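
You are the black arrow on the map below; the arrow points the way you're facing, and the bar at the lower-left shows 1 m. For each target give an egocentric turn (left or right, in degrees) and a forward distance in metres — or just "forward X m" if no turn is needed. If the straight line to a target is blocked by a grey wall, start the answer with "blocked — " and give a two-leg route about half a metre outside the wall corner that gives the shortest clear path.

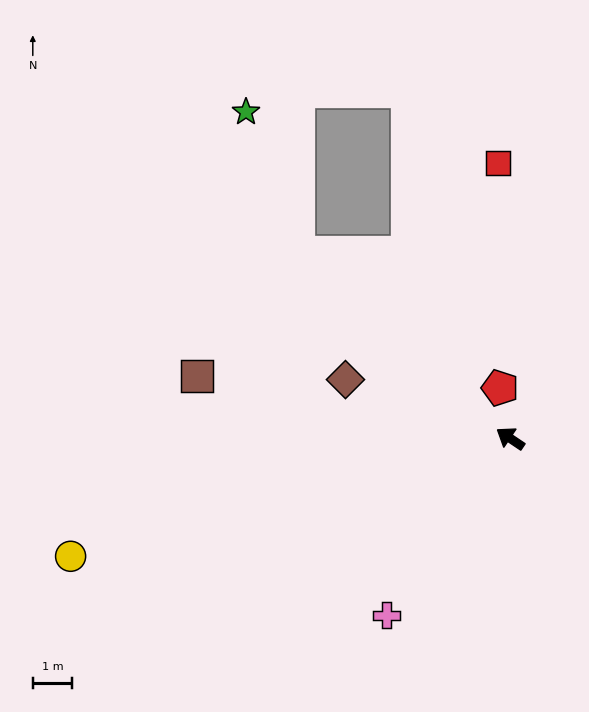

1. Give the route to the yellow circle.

turn left 49°, forward 11.5 m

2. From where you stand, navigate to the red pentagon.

turn right 45°, forward 1.3 m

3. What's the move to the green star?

blocked — turn right 7°, forward 7.1 m, then turn right 29°, forward 3.8 m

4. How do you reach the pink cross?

turn left 89°, forward 5.4 m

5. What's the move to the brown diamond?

turn left 14°, forward 4.4 m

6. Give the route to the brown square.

turn left 23°, forward 8.0 m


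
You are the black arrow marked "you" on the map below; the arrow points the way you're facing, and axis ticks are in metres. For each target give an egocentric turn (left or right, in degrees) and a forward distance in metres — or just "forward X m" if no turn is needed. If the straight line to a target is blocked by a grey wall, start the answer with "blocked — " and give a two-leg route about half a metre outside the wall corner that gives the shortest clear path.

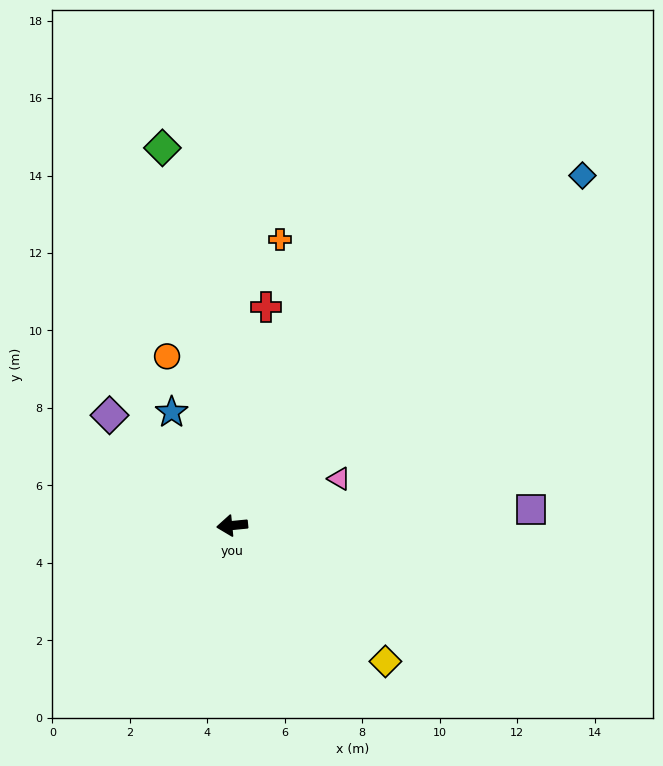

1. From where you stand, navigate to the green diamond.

turn right 85°, forward 9.9 m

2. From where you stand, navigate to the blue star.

turn right 68°, forward 3.3 m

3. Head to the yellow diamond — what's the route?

turn left 133°, forward 5.3 m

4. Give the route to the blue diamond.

turn right 141°, forward 12.8 m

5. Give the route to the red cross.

turn right 104°, forward 5.7 m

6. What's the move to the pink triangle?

turn right 162°, forward 3.0 m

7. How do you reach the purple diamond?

turn right 48°, forward 4.3 m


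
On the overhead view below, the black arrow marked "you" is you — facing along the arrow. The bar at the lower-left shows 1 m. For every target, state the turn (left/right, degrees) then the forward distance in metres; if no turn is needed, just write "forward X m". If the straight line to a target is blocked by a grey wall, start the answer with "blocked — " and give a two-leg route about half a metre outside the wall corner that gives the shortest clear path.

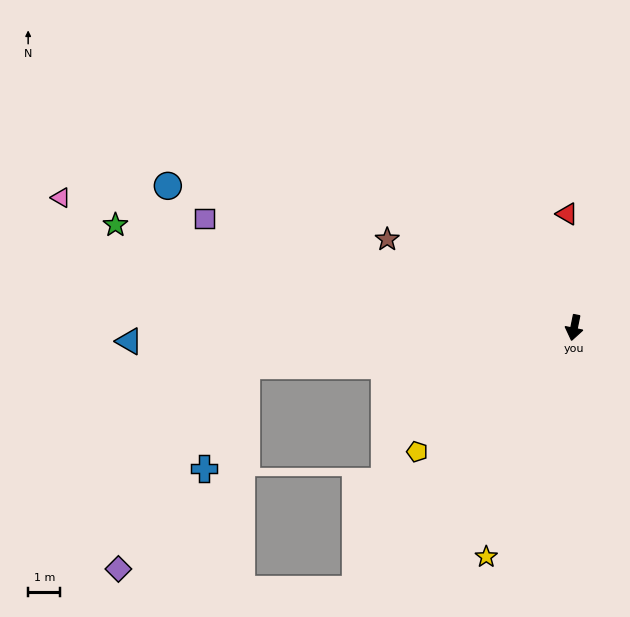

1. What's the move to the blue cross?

blocked — turn right 72°, forward 10.3 m, then turn left 61°, forward 3.5 m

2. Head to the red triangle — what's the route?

turn right 165°, forward 3.6 m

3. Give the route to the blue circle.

turn right 98°, forward 13.4 m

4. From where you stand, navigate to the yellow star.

turn right 10°, forward 7.6 m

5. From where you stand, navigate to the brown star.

turn right 104°, forward 6.4 m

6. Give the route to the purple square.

turn right 95°, forward 12.0 m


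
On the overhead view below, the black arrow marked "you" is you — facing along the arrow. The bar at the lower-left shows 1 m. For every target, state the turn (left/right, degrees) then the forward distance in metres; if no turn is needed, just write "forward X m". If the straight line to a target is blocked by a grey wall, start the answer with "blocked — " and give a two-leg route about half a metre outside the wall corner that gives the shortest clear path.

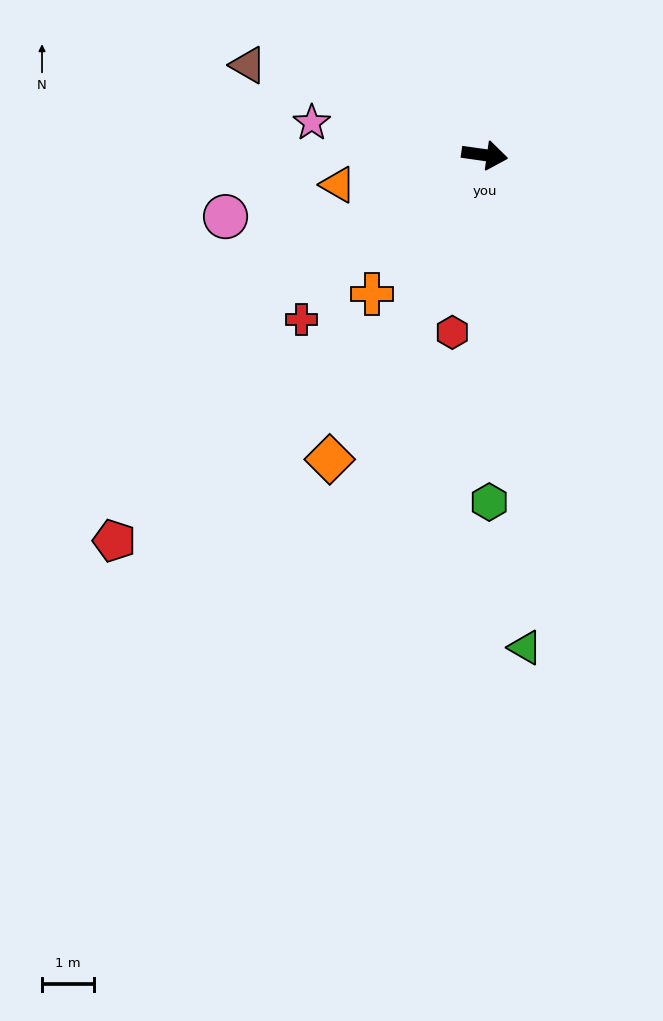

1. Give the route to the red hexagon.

turn right 92°, forward 3.4 m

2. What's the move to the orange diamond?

turn right 109°, forward 6.5 m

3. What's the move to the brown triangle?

turn left 167°, forward 4.8 m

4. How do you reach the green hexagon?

turn right 81°, forward 6.6 m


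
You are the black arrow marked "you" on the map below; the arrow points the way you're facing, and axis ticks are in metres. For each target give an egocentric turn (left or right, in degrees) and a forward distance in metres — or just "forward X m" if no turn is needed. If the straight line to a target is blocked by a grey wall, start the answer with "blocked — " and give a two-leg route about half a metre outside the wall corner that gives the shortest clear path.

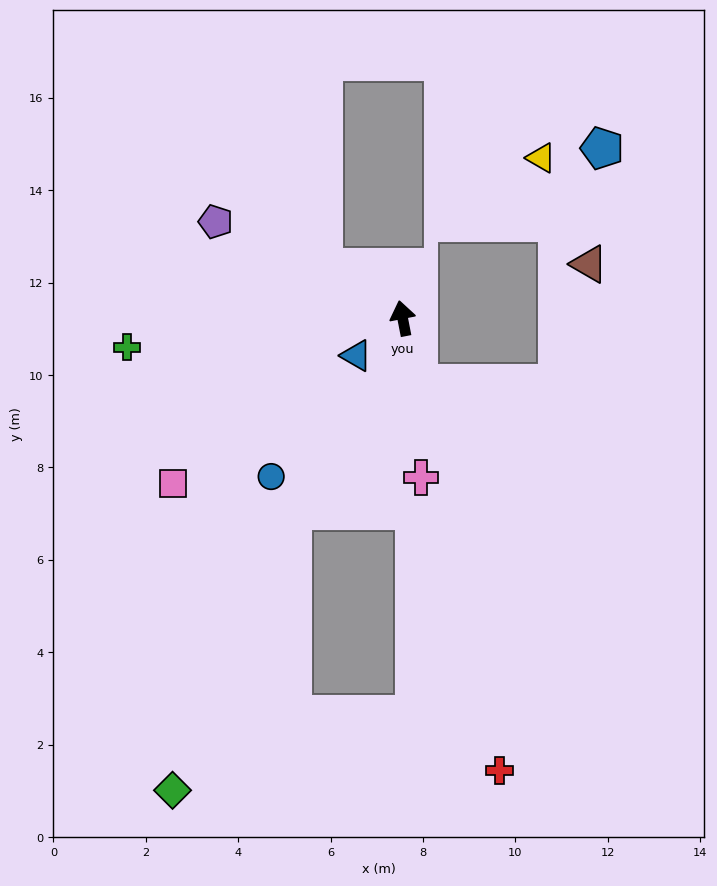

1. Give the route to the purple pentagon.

turn left 52°, forward 4.6 m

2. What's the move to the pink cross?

turn left 176°, forward 3.5 m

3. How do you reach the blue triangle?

turn left 118°, forward 1.3 m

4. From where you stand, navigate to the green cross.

turn left 85°, forward 6.0 m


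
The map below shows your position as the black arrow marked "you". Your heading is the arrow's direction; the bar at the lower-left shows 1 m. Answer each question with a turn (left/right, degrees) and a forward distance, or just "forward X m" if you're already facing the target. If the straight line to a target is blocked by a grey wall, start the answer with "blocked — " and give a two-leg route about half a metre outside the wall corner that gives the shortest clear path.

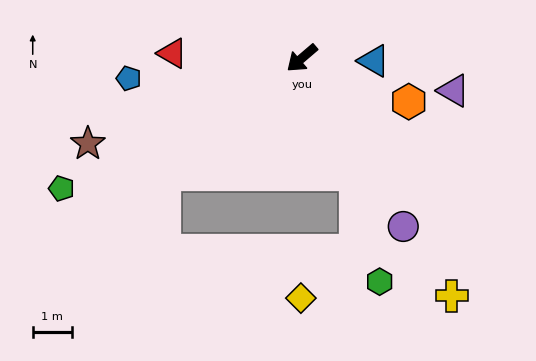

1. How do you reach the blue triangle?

turn left 137°, forward 1.8 m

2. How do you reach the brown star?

turn right 19°, forward 5.9 m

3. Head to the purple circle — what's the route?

turn left 81°, forward 5.0 m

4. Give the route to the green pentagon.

turn right 12°, forward 7.0 m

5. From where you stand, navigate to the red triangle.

turn right 43°, forward 3.3 m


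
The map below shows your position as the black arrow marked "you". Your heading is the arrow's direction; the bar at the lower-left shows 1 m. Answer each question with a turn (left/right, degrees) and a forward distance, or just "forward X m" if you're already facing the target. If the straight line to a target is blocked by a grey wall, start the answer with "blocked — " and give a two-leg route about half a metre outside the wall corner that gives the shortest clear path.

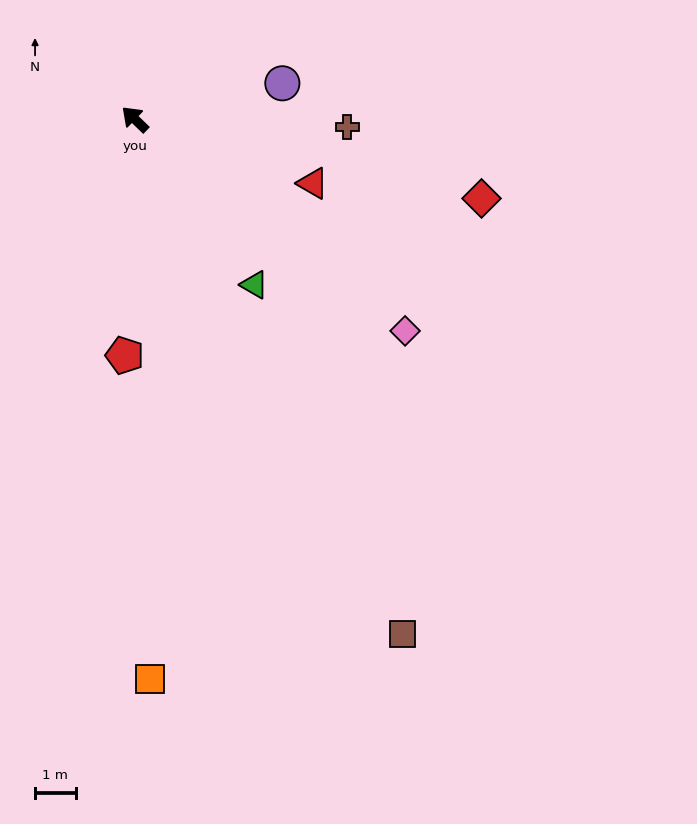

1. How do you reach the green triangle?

turn left 170°, forward 5.0 m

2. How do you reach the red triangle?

turn right 156°, forward 4.7 m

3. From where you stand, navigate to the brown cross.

turn right 138°, forward 5.3 m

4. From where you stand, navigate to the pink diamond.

turn right 174°, forward 8.5 m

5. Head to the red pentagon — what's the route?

turn left 131°, forward 5.8 m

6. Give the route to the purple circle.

turn right 122°, forward 3.8 m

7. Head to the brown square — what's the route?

turn left 161°, forward 14.3 m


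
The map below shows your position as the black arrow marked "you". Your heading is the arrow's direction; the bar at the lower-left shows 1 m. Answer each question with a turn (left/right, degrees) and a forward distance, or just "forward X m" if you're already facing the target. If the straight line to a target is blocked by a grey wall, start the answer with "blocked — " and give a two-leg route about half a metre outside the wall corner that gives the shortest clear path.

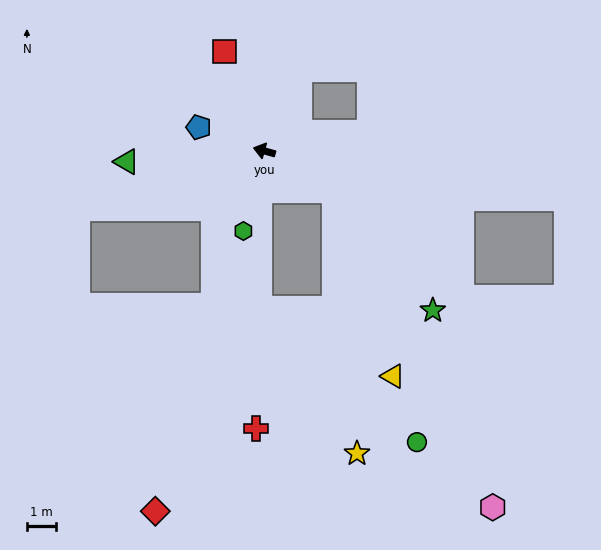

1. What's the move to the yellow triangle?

blocked — turn left 166°, forward 2.7 m, then turn right 43°, forward 6.7 m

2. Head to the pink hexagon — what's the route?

blocked — turn left 166°, forward 2.7 m, then turn right 34°, forward 12.2 m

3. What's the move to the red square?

turn right 53°, forward 3.7 m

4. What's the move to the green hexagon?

turn left 91°, forward 2.8 m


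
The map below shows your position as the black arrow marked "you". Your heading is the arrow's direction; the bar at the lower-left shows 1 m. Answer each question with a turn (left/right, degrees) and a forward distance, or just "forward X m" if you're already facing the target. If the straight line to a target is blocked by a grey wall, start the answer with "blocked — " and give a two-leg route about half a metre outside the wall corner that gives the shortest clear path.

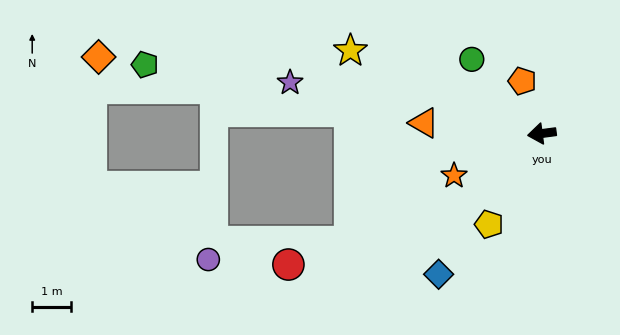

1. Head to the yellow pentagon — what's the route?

turn left 52°, forward 2.7 m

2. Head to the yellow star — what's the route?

turn right 31°, forward 5.4 m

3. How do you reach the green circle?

turn right 54°, forward 2.6 m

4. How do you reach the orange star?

turn left 18°, forward 2.5 m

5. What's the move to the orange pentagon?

turn right 77°, forward 1.5 m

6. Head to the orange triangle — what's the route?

turn right 13°, forward 3.1 m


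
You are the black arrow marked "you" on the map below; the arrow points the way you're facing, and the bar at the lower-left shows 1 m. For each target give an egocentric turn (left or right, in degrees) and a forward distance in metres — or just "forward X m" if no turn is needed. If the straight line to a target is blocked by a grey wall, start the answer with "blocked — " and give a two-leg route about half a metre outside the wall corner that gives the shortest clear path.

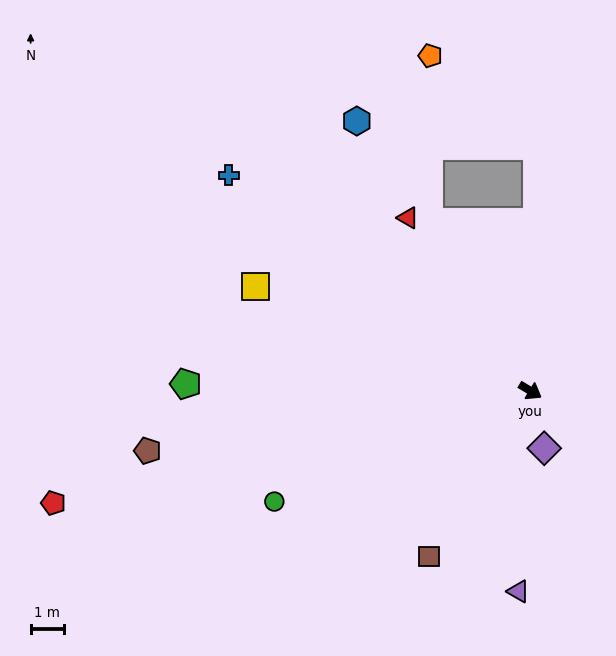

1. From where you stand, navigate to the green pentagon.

turn right 150°, forward 10.4 m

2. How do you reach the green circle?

turn right 126°, forward 8.5 m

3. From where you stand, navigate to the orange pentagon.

blocked — turn left 152°, forward 6.0 m, then turn right 31°, forward 5.0 m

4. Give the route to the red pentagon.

turn right 136°, forward 14.9 m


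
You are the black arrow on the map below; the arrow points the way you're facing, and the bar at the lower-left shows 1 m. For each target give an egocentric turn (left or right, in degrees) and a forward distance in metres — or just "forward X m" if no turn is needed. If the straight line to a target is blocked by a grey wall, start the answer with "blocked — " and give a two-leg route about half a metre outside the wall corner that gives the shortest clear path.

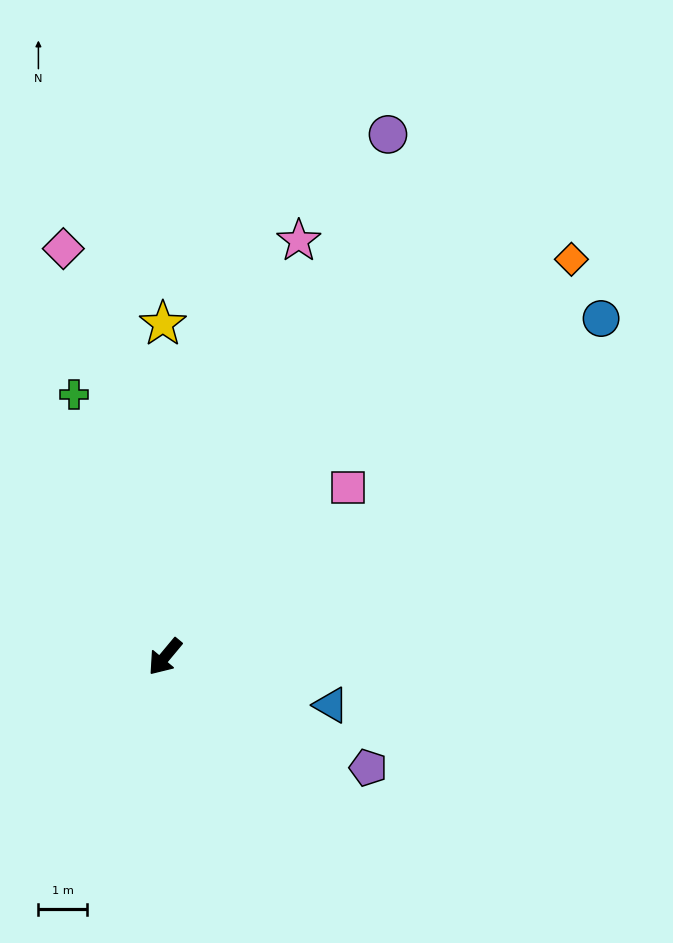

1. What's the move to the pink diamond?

turn right 126°, forward 8.6 m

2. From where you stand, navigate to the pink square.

turn left 173°, forward 5.1 m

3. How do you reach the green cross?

turn right 121°, forward 5.7 m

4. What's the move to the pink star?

turn right 158°, forward 9.0 m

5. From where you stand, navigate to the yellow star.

turn right 140°, forward 6.8 m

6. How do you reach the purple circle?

turn right 163°, forward 11.7 m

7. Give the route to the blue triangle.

turn left 114°, forward 3.5 m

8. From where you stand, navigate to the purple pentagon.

turn left 101°, forward 4.7 m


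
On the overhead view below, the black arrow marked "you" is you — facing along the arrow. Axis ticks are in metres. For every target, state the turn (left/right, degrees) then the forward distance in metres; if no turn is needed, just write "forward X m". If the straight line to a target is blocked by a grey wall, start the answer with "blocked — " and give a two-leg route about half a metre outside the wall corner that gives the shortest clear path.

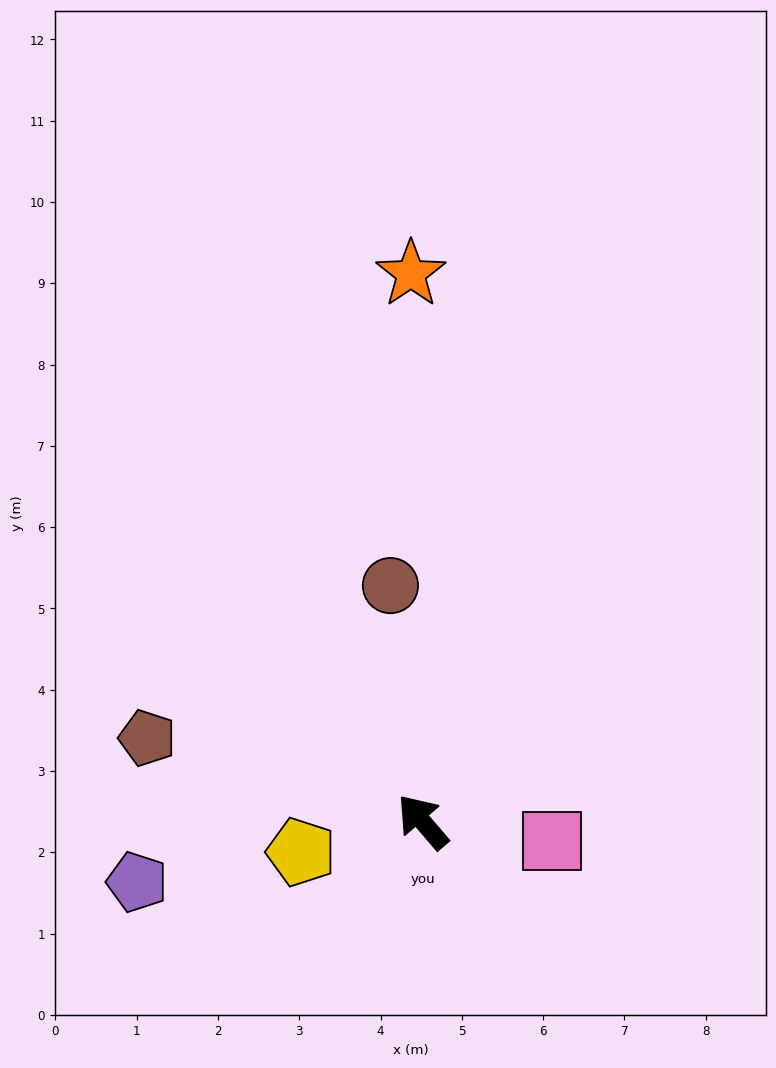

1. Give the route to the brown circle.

turn right 33°, forward 2.9 m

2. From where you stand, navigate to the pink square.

turn right 139°, forward 1.6 m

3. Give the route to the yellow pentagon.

turn left 63°, forward 1.5 m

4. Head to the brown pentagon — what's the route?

turn left 32°, forward 3.5 m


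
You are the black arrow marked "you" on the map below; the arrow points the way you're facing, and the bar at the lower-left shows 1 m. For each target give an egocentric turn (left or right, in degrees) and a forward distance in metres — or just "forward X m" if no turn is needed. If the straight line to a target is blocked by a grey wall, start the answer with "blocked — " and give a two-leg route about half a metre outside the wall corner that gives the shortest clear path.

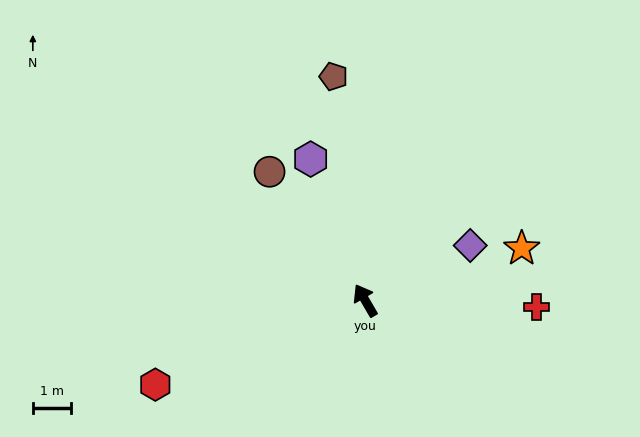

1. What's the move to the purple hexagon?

turn right 9°, forward 4.0 m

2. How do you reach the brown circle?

turn left 6°, forward 4.2 m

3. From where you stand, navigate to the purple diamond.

turn right 93°, forward 3.1 m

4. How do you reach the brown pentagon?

turn right 22°, forward 6.0 m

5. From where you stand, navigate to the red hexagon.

turn left 82°, forward 6.0 m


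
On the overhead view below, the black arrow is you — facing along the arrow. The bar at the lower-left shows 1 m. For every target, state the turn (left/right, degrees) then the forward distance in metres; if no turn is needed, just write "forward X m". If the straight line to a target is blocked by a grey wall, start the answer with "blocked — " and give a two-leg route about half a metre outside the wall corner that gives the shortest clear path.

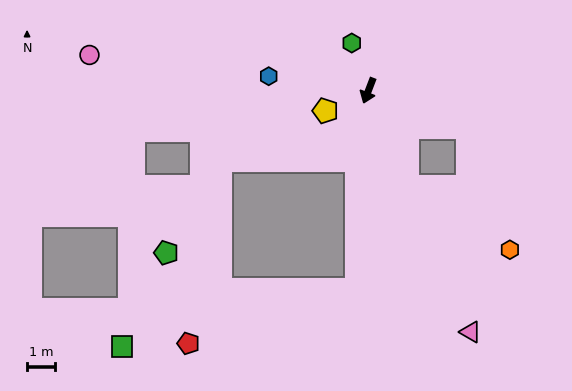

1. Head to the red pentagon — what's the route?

blocked — turn left 18°, forward 7.1 m, then turn right 69°, forward 6.3 m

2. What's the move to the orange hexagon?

blocked — turn left 43°, forward 3.7 m, then turn left 36°, forward 4.3 m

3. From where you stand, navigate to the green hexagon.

turn right 140°, forward 1.8 m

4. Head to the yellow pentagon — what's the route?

turn right 44°, forward 1.7 m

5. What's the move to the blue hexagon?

turn right 77°, forward 3.6 m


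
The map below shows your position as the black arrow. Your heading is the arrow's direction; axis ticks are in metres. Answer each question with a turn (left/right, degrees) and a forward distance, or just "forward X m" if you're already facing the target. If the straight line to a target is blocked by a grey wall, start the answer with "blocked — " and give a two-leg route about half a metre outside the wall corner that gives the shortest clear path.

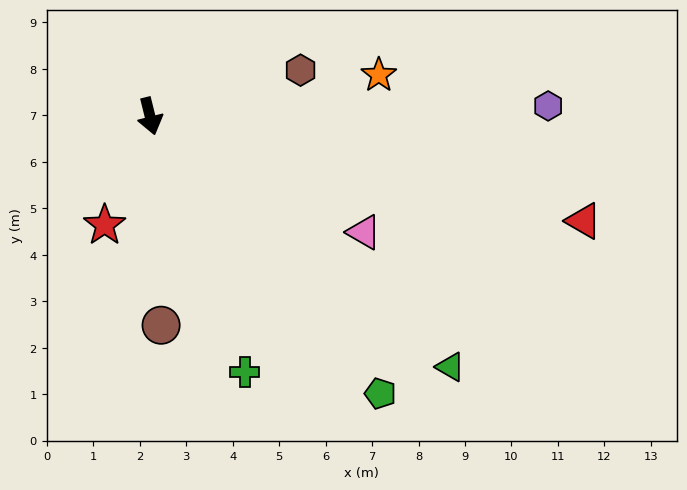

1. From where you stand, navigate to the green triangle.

turn left 36°, forward 8.4 m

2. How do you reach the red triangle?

turn left 62°, forward 9.6 m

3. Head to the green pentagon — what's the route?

turn left 26°, forward 7.8 m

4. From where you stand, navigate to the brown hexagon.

turn left 93°, forward 3.4 m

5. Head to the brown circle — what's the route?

turn right 11°, forward 4.5 m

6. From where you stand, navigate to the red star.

turn right 37°, forward 2.5 m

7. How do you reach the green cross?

turn left 6°, forward 5.9 m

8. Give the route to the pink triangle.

turn left 48°, forward 5.2 m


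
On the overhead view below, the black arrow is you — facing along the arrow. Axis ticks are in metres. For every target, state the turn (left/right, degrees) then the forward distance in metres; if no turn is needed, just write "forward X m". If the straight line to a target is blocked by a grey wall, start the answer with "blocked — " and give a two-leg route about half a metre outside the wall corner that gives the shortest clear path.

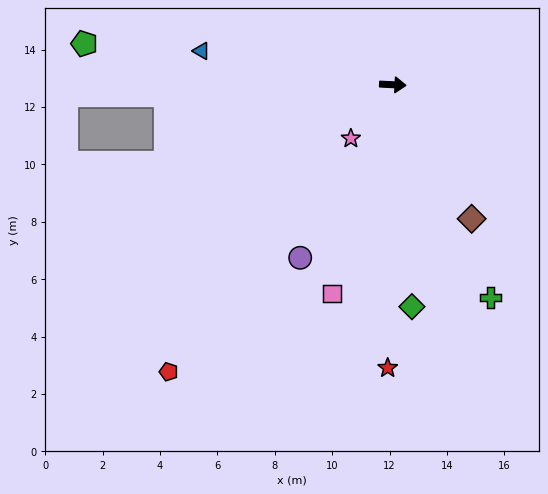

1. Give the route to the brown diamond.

turn right 57°, forward 5.4 m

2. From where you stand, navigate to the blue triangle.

turn left 173°, forward 6.8 m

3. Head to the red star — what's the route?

turn right 88°, forward 9.9 m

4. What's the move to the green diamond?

turn right 82°, forward 7.8 m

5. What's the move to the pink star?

turn right 125°, forward 2.4 m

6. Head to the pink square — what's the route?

turn right 103°, forward 7.6 m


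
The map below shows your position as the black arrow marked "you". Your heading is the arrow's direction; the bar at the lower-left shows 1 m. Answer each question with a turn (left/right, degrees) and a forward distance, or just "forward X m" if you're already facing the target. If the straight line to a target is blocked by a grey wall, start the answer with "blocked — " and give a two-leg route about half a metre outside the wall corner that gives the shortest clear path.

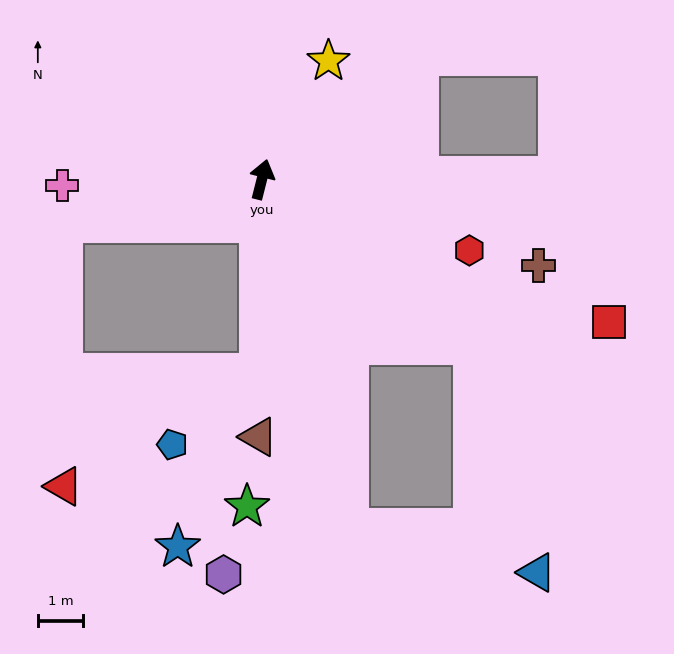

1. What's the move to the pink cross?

turn left 106°, forward 4.4 m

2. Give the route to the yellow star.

turn right 15°, forward 3.0 m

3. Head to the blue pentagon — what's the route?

blocked — turn right 167°, forward 4.3 m, then turn right 49°, forward 2.5 m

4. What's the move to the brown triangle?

turn right 167°, forward 5.7 m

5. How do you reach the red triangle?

blocked — turn left 117°, forward 4.5 m, then turn left 77°, forward 5.8 m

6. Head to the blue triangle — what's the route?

blocked — turn right 114°, forward 5.9 m, then turn right 36°, forward 5.2 m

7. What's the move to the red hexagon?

turn right 95°, forward 4.8 m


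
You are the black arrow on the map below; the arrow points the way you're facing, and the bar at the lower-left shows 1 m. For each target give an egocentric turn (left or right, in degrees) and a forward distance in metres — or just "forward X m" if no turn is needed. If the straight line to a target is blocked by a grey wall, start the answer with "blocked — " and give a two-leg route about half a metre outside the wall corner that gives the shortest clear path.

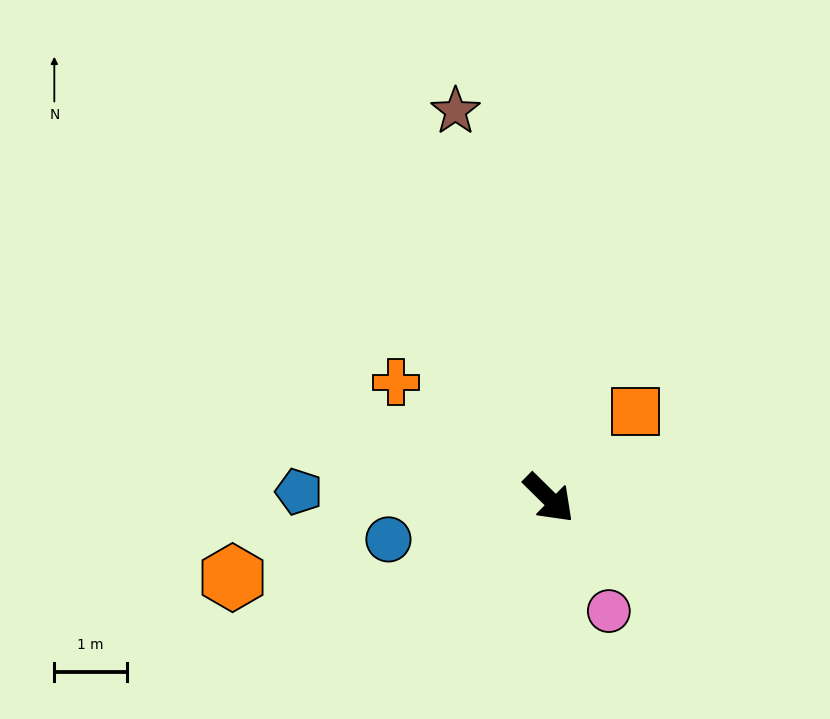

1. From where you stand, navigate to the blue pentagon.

turn right 137°, forward 3.5 m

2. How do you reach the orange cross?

turn right 173°, forward 2.7 m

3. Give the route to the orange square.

turn left 90°, forward 1.7 m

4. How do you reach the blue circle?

turn right 121°, forward 2.3 m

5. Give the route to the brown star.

turn left 148°, forward 5.5 m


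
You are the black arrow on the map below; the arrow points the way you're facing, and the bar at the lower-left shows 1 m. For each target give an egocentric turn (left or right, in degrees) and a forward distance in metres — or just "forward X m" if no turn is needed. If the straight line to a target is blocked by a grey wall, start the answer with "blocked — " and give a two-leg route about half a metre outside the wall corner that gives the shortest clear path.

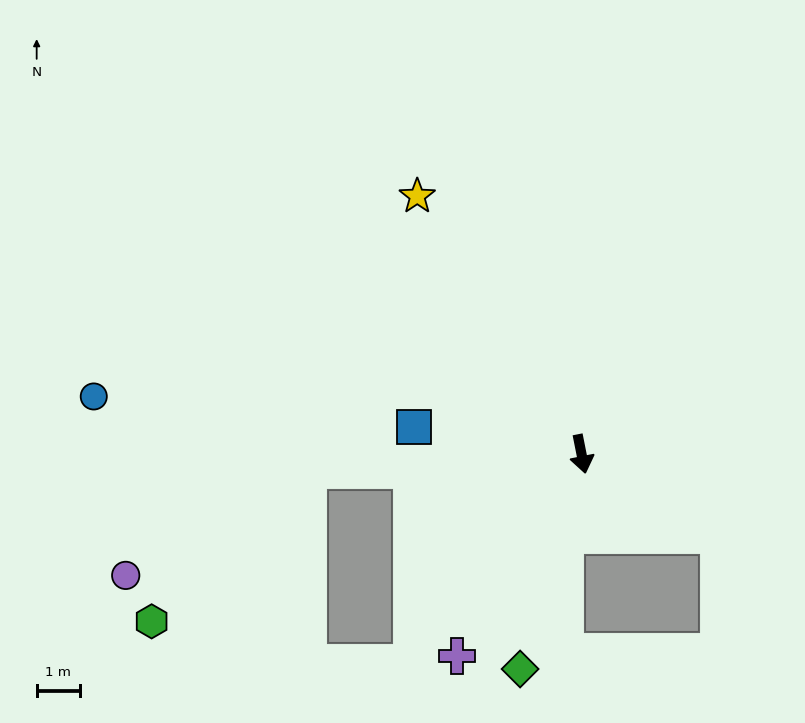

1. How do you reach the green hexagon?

blocked — turn right 98°, forward 6.3 m, then turn left 41°, forward 5.0 m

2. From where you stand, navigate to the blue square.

turn right 110°, forward 3.9 m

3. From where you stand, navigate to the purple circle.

blocked — turn right 98°, forward 6.3 m, then turn left 27°, forward 4.9 m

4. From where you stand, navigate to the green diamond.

turn right 27°, forward 5.2 m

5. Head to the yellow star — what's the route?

turn right 159°, forward 7.1 m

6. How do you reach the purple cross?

turn right 43°, forward 5.5 m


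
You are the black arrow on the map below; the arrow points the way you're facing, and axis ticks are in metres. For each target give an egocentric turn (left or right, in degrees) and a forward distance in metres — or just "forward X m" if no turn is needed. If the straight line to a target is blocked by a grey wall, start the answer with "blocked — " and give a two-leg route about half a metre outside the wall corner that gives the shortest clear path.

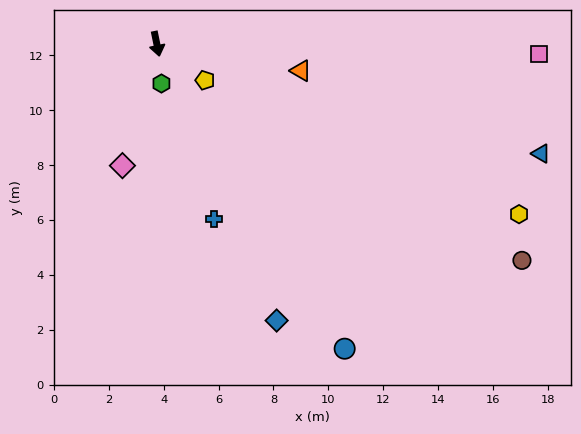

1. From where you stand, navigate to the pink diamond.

turn right 27°, forward 4.6 m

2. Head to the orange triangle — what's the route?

turn left 68°, forward 5.3 m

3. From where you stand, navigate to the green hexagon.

turn right 5°, forward 1.5 m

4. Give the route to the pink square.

turn left 77°, forward 13.9 m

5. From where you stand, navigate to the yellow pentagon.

turn left 41°, forward 2.2 m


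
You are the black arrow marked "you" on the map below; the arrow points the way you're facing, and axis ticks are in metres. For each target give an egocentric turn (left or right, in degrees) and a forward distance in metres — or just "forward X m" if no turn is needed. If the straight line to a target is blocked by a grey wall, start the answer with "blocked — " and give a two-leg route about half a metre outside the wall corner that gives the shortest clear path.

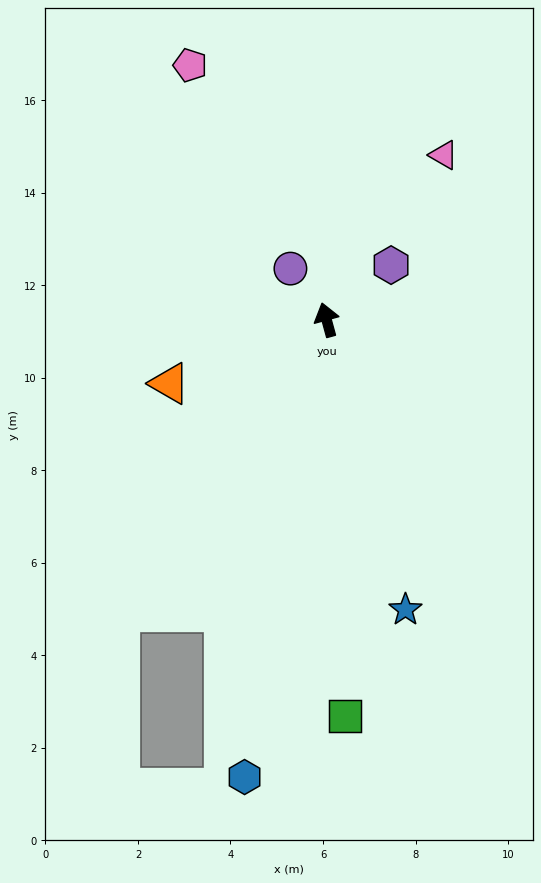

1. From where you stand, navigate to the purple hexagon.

turn right 65°, forward 1.8 m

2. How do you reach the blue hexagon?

turn left 155°, forward 10.0 m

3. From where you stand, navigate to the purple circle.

turn left 20°, forward 1.4 m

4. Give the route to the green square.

turn left 167°, forward 8.6 m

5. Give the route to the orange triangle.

turn left 97°, forward 3.7 m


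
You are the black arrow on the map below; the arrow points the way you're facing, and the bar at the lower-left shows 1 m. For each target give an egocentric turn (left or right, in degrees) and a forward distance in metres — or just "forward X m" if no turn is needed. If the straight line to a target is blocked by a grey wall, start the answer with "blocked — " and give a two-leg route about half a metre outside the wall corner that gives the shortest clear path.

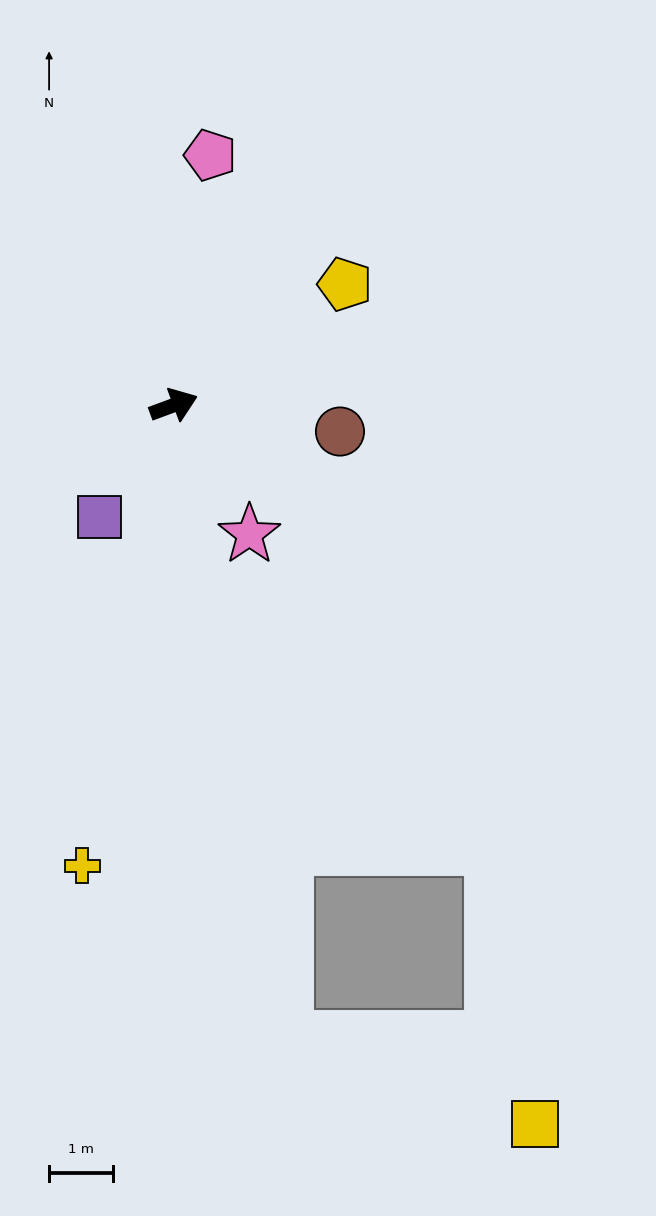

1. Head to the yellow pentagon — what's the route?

turn left 15°, forward 3.3 m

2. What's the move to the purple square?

turn right 144°, forward 2.1 m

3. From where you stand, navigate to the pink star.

turn right 80°, forward 2.3 m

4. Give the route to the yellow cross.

turn right 122°, forward 7.4 m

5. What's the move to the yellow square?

blocked — turn right 100°, forward 10.1 m, then turn left 60°, forward 4.1 m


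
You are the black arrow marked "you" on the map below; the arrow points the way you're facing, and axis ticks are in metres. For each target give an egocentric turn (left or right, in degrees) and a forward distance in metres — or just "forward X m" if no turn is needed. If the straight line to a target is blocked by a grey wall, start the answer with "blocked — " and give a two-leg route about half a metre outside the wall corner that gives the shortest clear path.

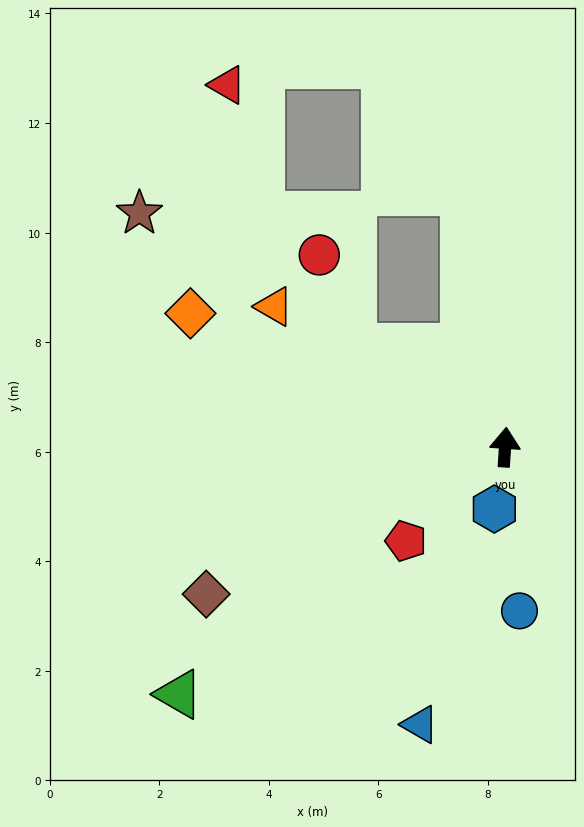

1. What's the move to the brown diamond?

turn left 120°, forward 6.1 m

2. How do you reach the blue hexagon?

turn left 174°, forward 1.1 m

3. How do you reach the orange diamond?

turn left 71°, forward 6.2 m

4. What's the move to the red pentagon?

turn left 137°, forward 2.5 m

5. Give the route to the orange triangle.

turn left 62°, forward 4.9 m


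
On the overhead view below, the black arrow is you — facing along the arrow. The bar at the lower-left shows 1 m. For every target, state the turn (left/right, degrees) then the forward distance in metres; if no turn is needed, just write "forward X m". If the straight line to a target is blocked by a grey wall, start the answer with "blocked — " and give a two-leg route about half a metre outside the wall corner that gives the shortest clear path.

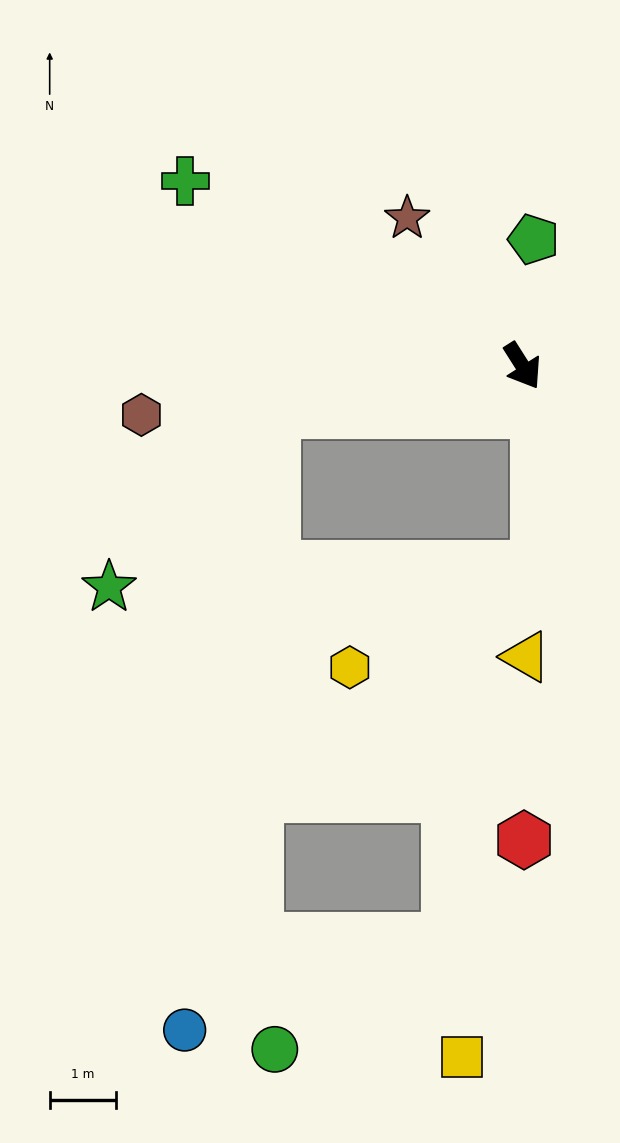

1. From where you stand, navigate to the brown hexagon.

turn right 115°, forward 5.8 m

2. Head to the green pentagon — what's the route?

turn left 143°, forward 1.9 m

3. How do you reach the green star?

blocked — turn right 112°, forward 3.8 m, then turn left 37°, forward 3.6 m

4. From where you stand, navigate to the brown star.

turn right 174°, forward 2.8 m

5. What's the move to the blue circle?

blocked — turn right 112°, forward 3.8 m, then turn left 72°, forward 9.4 m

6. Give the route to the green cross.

turn right 151°, forward 5.8 m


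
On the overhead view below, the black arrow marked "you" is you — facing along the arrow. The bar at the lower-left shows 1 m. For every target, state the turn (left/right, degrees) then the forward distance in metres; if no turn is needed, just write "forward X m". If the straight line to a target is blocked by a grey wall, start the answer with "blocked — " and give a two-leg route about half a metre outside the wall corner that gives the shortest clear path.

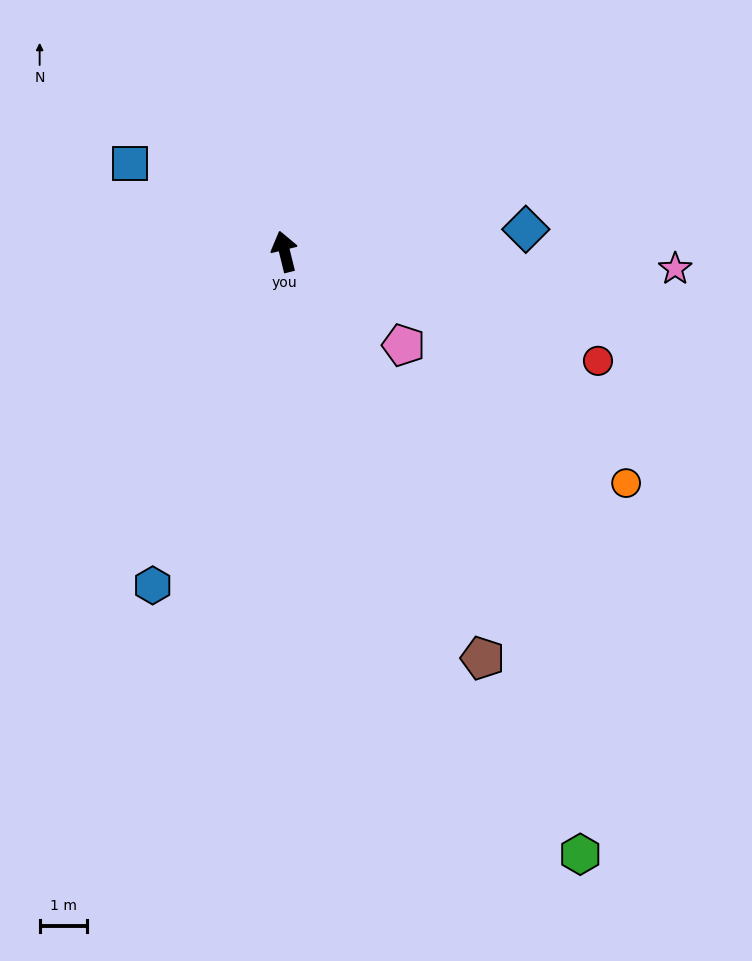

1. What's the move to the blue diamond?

turn right 98°, forward 5.1 m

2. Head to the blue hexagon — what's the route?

turn left 145°, forward 7.6 m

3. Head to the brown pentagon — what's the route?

turn right 168°, forward 9.5 m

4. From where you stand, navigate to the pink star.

turn right 106°, forward 8.2 m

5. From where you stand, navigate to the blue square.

turn left 47°, forward 3.7 m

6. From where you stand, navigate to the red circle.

turn right 123°, forward 7.0 m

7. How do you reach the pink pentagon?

turn right 142°, forward 3.2 m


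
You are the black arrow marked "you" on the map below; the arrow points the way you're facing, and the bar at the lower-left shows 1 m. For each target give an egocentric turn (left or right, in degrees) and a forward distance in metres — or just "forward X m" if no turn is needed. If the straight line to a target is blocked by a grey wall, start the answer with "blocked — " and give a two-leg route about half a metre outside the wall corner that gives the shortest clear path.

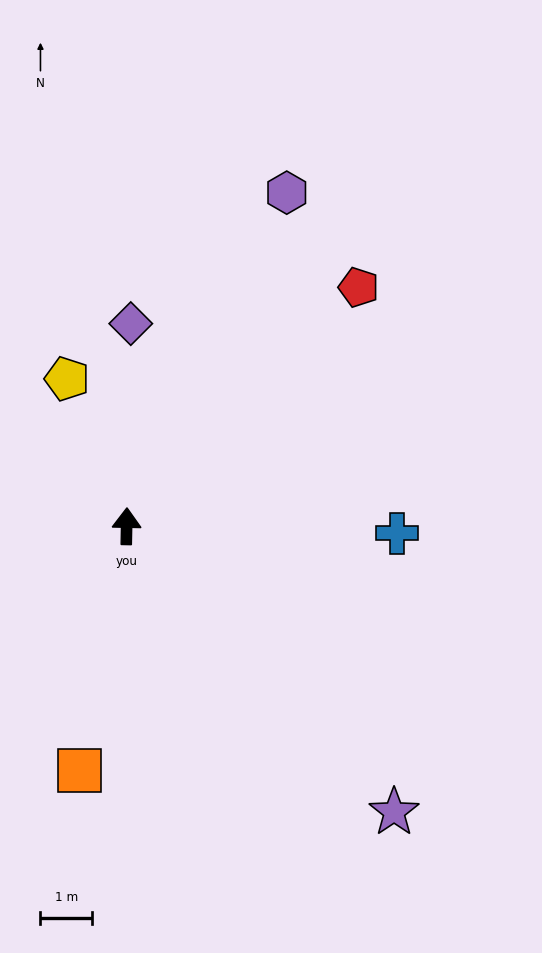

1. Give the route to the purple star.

turn right 136°, forward 7.6 m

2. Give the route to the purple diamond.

forward 3.9 m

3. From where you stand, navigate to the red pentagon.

turn right 43°, forward 6.5 m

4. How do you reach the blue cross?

turn right 90°, forward 5.3 m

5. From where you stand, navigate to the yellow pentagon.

turn left 23°, forward 3.1 m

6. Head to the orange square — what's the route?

turn left 170°, forward 4.8 m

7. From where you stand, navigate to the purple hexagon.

turn right 25°, forward 7.2 m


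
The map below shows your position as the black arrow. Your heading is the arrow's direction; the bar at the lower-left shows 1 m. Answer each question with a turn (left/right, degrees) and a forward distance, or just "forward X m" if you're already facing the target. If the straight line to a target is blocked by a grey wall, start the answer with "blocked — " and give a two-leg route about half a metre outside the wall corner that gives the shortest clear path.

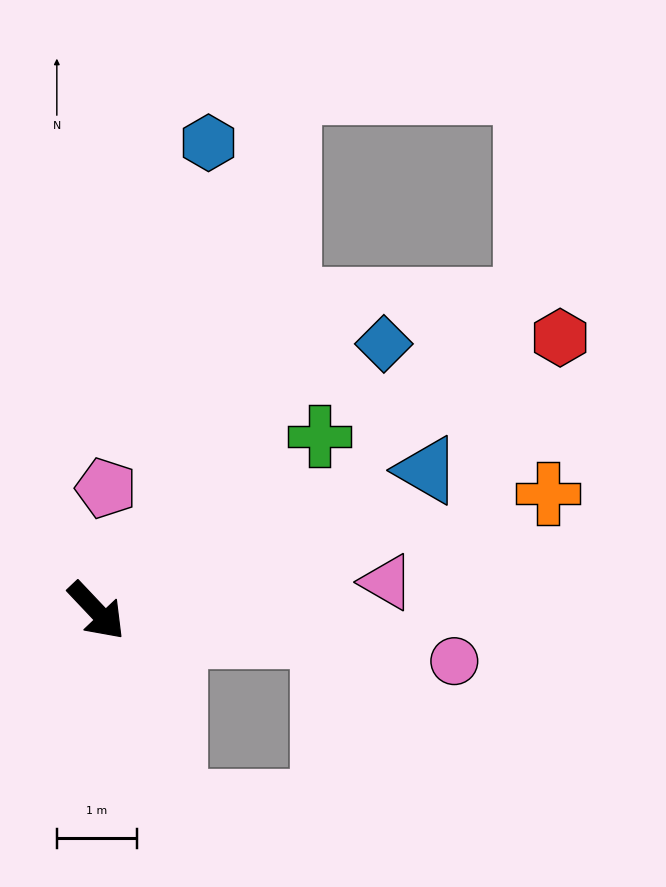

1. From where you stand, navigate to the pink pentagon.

turn left 132°, forward 1.5 m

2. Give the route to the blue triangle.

turn left 70°, forward 4.5 m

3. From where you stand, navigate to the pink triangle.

turn left 52°, forward 3.6 m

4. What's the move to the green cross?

turn left 85°, forward 3.5 m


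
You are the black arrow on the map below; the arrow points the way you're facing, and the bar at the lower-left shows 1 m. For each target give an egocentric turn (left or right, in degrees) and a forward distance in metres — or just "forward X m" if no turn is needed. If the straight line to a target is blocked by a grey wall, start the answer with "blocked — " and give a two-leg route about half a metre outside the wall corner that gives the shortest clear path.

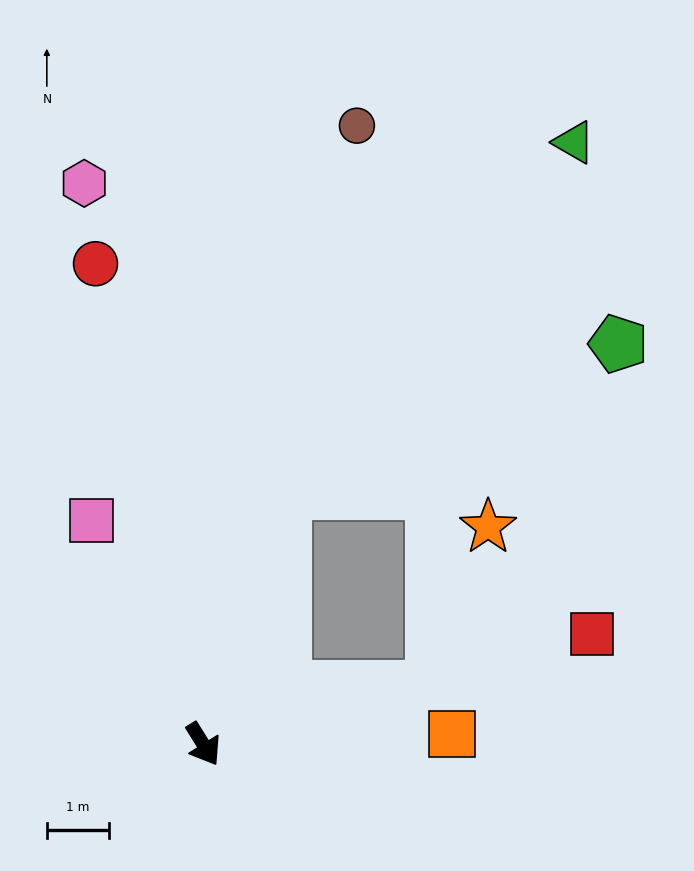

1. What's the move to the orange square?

turn left 60°, forward 4.0 m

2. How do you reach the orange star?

blocked — turn left 72°, forward 3.8 m, then turn left 57°, forward 2.7 m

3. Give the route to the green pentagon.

blocked — turn left 130°, forward 4.3 m, then turn right 48°, forward 5.9 m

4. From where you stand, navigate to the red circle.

turn left 161°, forward 8.0 m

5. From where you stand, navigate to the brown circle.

turn left 134°, forward 10.3 m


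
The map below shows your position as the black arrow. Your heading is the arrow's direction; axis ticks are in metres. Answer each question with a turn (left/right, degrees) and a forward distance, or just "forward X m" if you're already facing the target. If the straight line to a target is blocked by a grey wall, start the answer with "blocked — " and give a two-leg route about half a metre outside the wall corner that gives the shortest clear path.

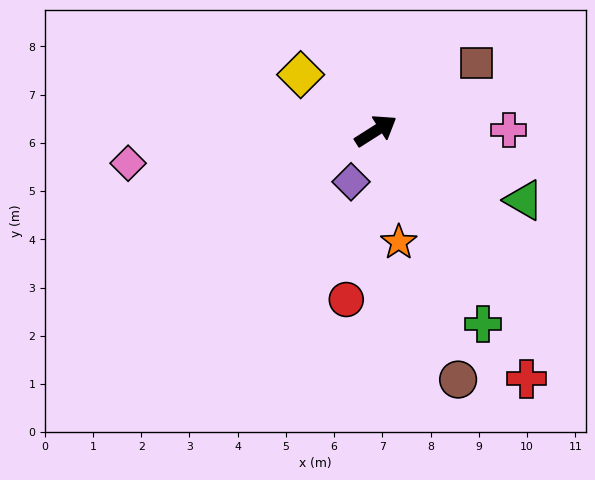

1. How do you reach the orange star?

turn right 111°, forward 2.4 m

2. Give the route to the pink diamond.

turn left 155°, forward 5.2 m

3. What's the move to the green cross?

turn right 93°, forward 4.6 m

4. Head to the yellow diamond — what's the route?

turn left 111°, forward 1.9 m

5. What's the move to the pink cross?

turn right 32°, forward 2.8 m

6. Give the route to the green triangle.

turn right 58°, forward 3.4 m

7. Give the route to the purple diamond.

turn right 148°, forward 1.2 m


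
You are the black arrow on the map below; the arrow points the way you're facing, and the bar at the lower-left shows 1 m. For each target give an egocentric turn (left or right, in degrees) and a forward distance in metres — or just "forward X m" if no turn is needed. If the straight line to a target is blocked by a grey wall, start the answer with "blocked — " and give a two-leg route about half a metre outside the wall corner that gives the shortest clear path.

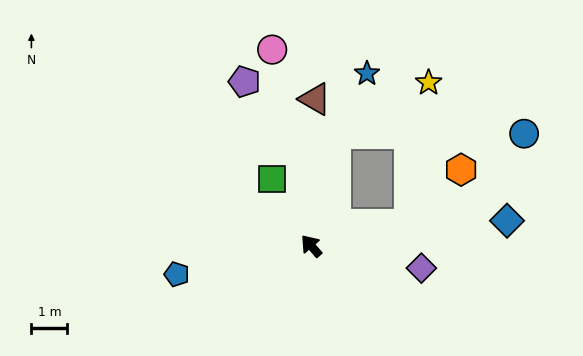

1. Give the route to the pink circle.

turn right 30°, forward 5.6 m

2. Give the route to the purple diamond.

turn right 142°, forward 3.1 m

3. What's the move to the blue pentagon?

turn left 61°, forward 3.8 m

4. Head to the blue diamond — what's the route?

turn right 123°, forward 5.5 m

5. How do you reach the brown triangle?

turn right 42°, forward 4.1 m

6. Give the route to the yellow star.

blocked — turn right 53°, forward 3.2 m, then turn right 49°, forward 2.9 m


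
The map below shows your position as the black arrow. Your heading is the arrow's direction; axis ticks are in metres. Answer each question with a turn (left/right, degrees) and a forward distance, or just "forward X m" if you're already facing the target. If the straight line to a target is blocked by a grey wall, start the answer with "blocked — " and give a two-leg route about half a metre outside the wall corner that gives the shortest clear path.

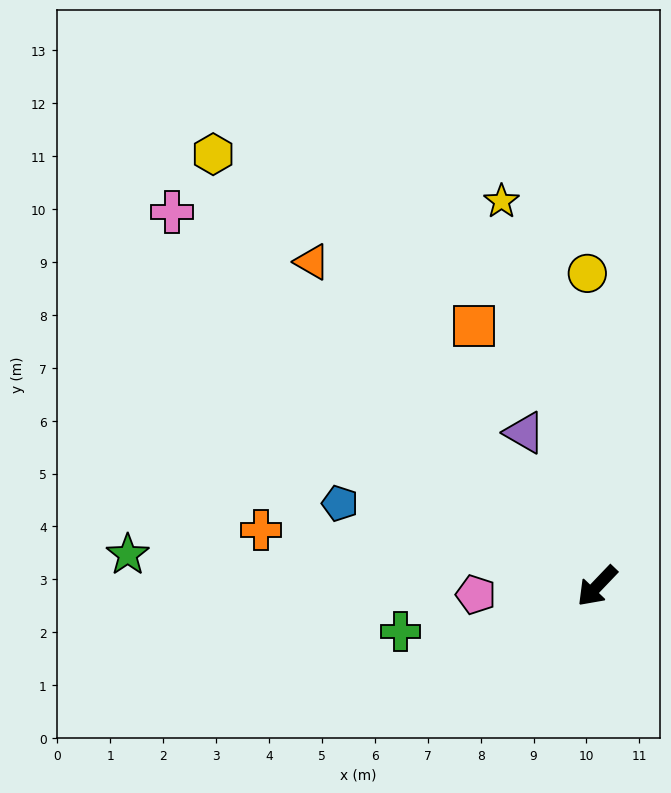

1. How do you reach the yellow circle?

turn right 134°, forward 5.9 m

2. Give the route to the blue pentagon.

turn right 64°, forward 5.1 m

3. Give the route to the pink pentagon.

turn right 42°, forward 2.3 m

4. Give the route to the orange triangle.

turn right 95°, forward 8.2 m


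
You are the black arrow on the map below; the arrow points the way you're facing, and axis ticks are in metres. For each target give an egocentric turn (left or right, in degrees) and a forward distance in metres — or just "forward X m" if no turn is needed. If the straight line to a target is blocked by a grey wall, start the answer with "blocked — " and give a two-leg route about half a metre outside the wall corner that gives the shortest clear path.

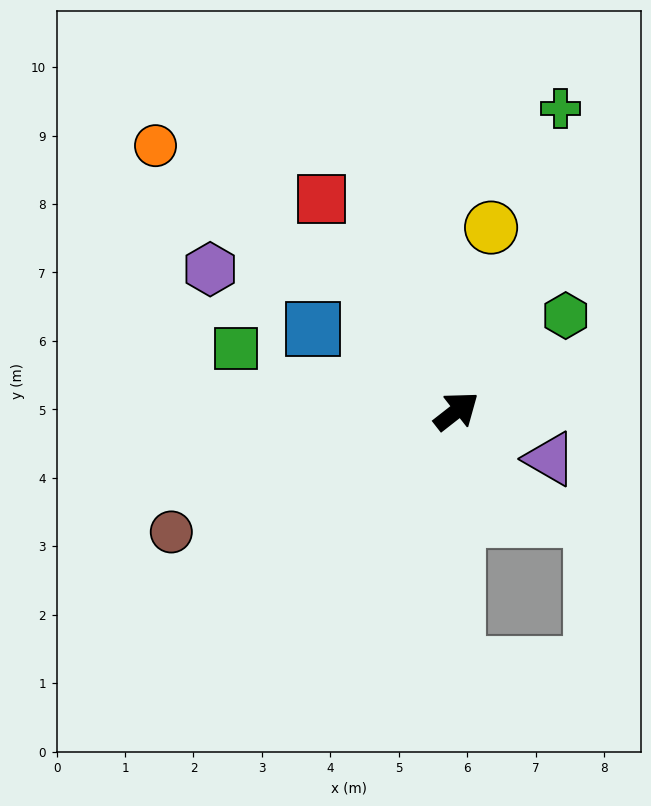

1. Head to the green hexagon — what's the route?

turn left 3°, forward 2.1 m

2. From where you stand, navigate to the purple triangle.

turn right 65°, forward 1.5 m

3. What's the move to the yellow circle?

turn left 41°, forward 2.7 m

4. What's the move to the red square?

turn left 84°, forward 3.7 m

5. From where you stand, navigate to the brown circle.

turn left 165°, forward 4.5 m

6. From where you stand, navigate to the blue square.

turn left 112°, forward 2.4 m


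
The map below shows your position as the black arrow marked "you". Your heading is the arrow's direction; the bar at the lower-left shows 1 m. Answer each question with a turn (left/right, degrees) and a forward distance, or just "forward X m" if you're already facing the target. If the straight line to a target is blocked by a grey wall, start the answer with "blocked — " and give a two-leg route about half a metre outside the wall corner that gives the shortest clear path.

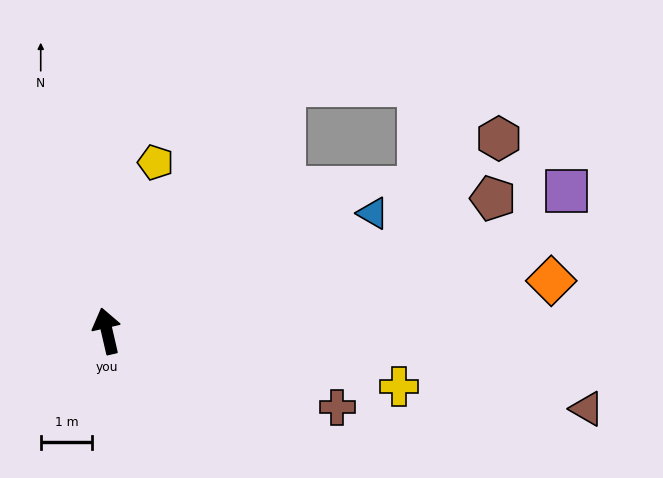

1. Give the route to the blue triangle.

turn right 79°, forward 5.6 m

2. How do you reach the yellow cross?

turn right 114°, forward 5.8 m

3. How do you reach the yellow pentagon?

turn right 29°, forward 3.4 m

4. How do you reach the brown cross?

turn right 121°, forward 4.7 m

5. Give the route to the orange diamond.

turn right 97°, forward 8.7 m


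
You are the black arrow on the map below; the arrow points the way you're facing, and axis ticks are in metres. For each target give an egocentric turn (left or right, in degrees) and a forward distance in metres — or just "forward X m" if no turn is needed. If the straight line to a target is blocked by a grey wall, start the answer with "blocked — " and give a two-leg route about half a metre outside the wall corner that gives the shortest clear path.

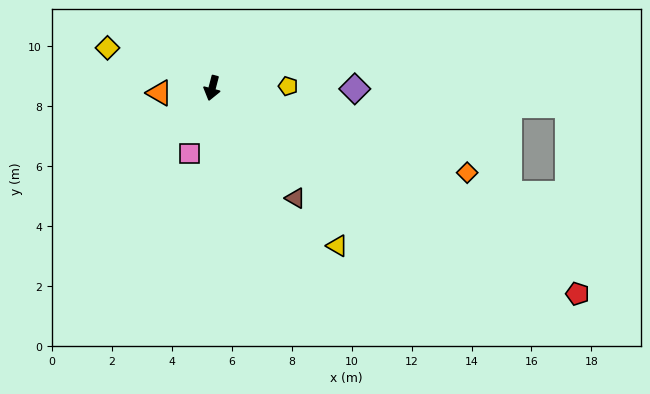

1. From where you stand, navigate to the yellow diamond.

turn right 96°, forward 3.7 m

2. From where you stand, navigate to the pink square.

turn right 4°, forward 2.3 m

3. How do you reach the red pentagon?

turn left 75°, forward 14.0 m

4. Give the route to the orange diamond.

turn left 86°, forward 9.0 m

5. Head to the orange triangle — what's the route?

turn right 70°, forward 1.8 m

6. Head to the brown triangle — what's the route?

turn left 52°, forward 4.6 m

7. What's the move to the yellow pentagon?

turn left 106°, forward 2.5 m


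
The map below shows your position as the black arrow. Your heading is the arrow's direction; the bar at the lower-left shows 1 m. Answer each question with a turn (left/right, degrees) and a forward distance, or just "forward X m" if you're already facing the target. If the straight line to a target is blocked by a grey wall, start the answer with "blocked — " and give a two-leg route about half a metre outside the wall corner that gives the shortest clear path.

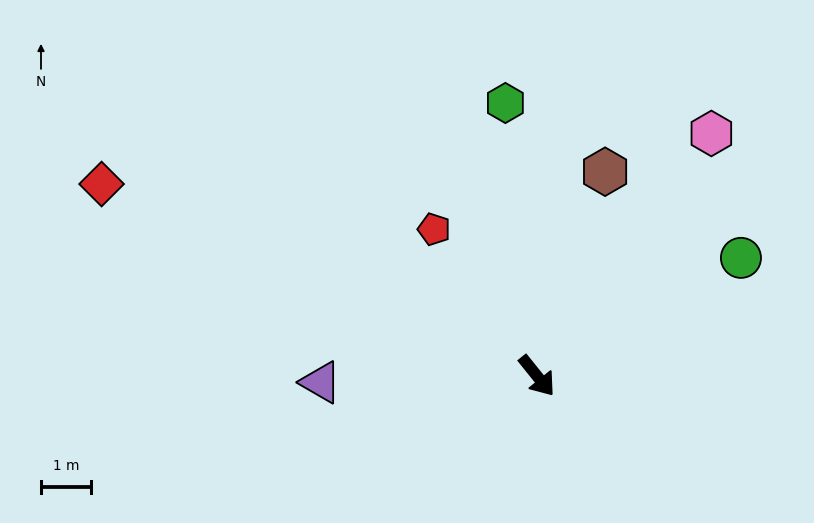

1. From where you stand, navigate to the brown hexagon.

turn left 123°, forward 4.3 m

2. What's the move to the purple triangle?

turn right 127°, forward 4.3 m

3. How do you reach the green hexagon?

turn left 148°, forward 5.5 m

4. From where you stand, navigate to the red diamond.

turn right 153°, forward 9.5 m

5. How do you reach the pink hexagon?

turn left 105°, forward 5.9 m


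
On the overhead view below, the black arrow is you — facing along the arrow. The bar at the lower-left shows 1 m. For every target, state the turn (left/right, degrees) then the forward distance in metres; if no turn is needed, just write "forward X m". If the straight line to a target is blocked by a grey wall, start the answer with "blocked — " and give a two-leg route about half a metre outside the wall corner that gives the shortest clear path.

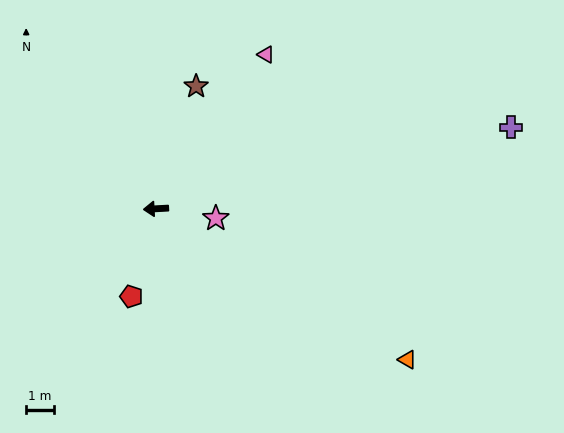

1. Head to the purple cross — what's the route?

turn right 170°, forward 13.3 m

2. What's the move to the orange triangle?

turn left 146°, forward 10.7 m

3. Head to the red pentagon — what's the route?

turn left 71°, forward 3.3 m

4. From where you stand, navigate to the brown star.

turn right 111°, forward 4.7 m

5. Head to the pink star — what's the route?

turn left 168°, forward 2.2 m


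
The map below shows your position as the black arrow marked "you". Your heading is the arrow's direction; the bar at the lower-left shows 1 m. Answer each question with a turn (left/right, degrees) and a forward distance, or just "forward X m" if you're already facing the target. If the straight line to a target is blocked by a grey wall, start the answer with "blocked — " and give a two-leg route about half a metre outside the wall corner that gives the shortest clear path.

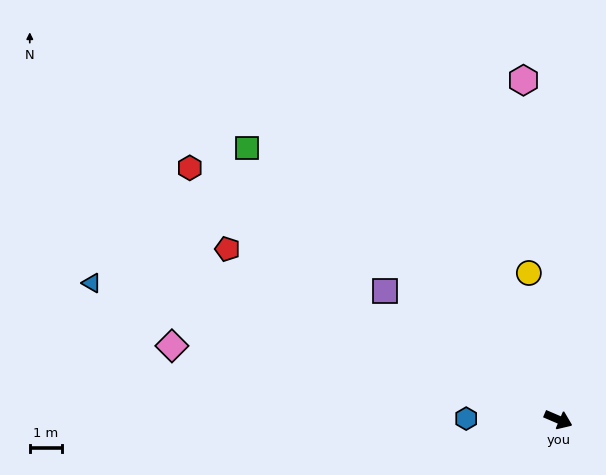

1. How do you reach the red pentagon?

turn left 176°, forward 11.5 m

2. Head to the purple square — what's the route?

turn left 167°, forward 6.7 m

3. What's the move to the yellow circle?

turn left 125°, forward 4.6 m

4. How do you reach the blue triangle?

turn right 173°, forward 15.0 m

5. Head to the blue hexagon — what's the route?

turn right 157°, forward 2.8 m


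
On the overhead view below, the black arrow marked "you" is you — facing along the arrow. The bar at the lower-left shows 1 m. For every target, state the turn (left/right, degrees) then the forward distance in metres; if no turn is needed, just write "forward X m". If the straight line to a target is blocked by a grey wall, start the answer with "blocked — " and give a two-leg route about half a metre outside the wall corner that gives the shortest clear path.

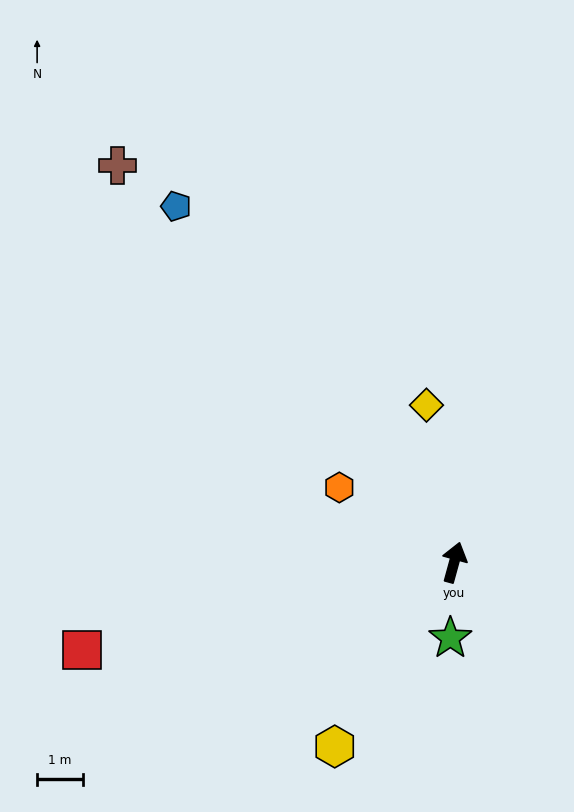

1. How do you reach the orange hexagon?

turn left 72°, forward 3.0 m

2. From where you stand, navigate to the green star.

turn right 168°, forward 1.7 m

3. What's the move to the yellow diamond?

turn left 25°, forward 3.5 m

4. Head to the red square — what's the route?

turn left 119°, forward 8.4 m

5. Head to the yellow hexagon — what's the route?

turn left 162°, forward 4.8 m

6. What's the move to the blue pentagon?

turn left 53°, forward 9.9 m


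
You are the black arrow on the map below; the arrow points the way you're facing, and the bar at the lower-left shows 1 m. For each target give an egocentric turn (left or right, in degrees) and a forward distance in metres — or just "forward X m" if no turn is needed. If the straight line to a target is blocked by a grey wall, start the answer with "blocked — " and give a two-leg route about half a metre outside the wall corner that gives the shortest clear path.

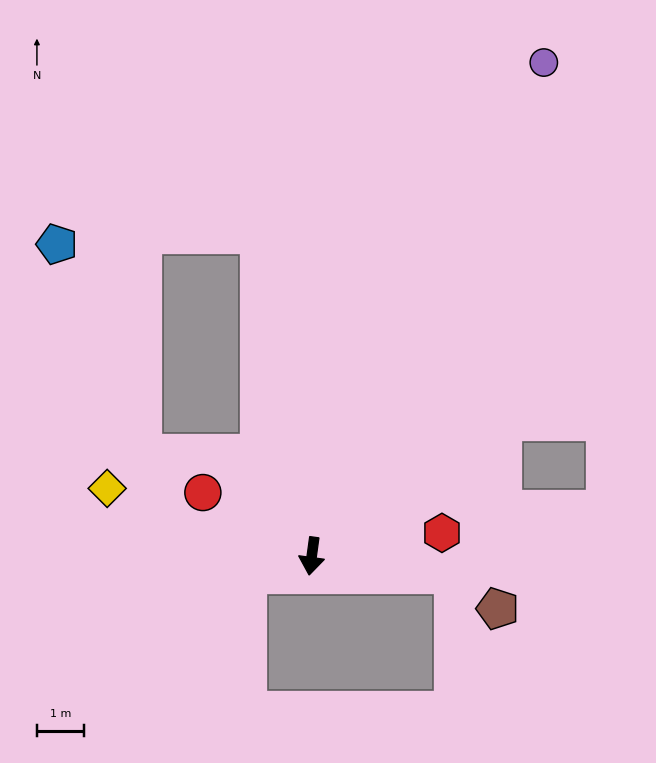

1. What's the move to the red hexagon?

turn left 108°, forward 2.8 m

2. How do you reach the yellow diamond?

turn right 101°, forward 4.6 m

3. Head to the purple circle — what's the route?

turn left 163°, forward 11.7 m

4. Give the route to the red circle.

turn right 112°, forward 2.7 m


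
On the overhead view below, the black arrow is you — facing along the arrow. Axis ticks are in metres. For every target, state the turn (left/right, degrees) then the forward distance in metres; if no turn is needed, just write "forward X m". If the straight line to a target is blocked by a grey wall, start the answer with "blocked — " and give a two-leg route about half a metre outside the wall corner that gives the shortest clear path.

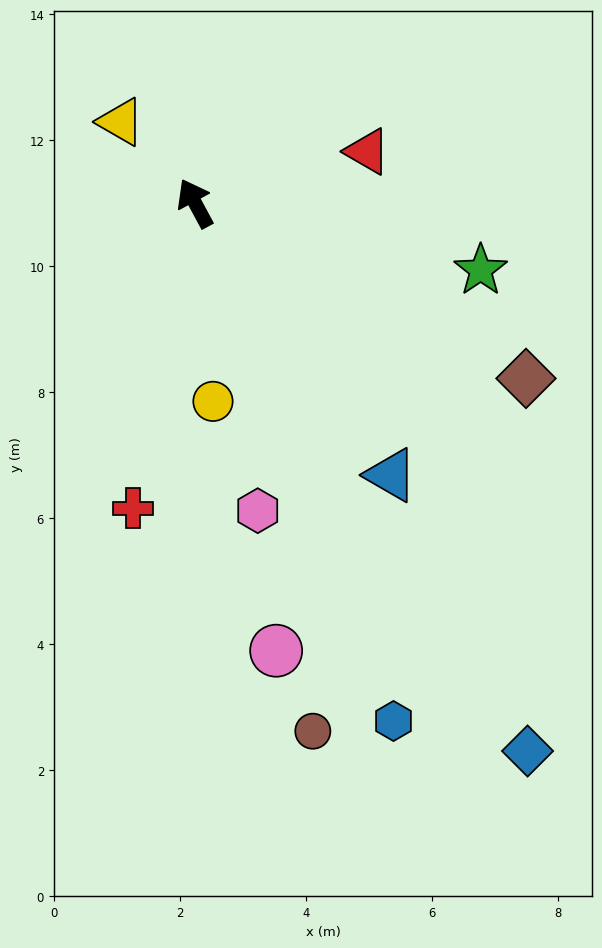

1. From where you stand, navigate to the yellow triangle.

turn left 14°, forward 1.8 m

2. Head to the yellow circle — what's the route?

turn left 157°, forward 3.2 m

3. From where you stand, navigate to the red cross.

turn left 140°, forward 4.9 m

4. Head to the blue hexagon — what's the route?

turn left 173°, forward 8.8 m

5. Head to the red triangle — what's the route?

turn right 102°, forward 2.9 m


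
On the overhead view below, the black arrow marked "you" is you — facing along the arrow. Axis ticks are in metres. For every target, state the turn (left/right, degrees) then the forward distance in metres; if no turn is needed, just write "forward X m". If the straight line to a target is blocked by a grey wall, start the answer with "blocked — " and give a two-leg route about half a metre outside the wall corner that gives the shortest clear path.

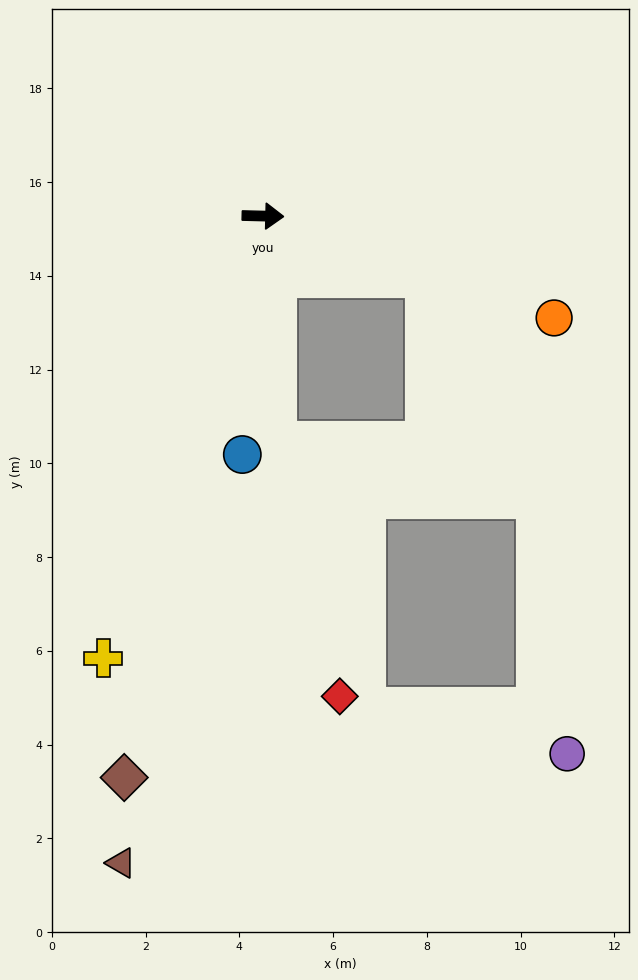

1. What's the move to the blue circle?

turn right 94°, forward 5.1 m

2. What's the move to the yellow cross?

turn right 108°, forward 10.0 m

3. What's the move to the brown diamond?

turn right 102°, forward 12.3 m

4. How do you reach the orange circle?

turn right 18°, forward 6.6 m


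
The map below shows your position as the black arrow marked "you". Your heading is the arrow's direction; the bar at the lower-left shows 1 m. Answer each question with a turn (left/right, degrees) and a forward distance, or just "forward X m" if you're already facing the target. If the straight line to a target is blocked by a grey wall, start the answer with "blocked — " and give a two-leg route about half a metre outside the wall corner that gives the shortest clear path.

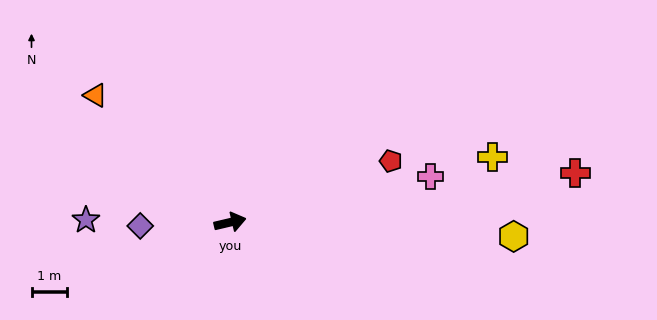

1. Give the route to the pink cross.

forward 5.8 m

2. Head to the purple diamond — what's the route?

turn left 169°, forward 2.5 m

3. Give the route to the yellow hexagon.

turn right 16°, forward 8.0 m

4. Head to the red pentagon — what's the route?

turn left 8°, forward 4.8 m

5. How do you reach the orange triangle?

turn left 123°, forward 5.2 m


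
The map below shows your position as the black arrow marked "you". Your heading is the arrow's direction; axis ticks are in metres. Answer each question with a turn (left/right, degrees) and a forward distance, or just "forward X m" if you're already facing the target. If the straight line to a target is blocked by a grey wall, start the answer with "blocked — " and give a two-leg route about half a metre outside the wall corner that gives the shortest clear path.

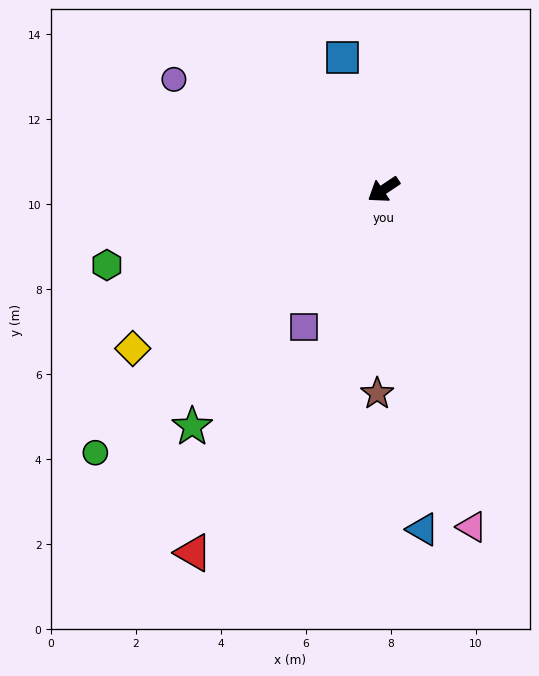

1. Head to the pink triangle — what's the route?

turn left 71°, forward 8.2 m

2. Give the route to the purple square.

turn left 26°, forward 3.7 m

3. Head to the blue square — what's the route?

turn right 107°, forward 3.2 m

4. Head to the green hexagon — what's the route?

turn right 19°, forward 6.7 m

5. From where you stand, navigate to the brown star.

turn left 54°, forward 4.8 m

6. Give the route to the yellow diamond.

forward 7.0 m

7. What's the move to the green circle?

turn left 8°, forward 9.2 m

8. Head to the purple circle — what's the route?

turn right 62°, forward 5.6 m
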